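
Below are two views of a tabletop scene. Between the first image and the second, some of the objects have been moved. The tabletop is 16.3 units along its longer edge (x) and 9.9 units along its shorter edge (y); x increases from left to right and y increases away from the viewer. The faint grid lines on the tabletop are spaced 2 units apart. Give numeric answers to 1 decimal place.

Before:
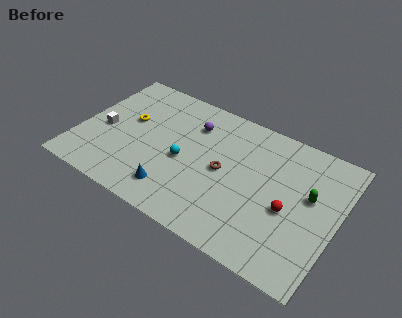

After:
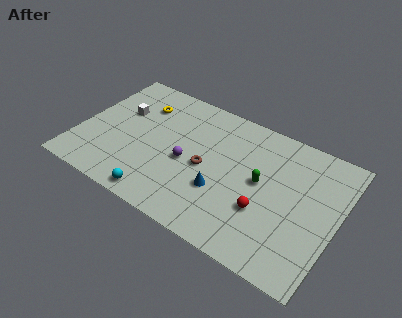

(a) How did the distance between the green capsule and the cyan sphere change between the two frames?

-0.7

Before: roughly 7.9 units apart; after: 7.2. That's 0.7 units closer together.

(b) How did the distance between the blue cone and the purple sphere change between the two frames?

-2.9

Before: roughly 5.5 units apart; after: 2.6. That's 2.9 units closer together.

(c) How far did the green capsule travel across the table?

3.0

From (14.5, 5.8) to (11.5, 5.3), the green capsule covered √(3.0² + 0.5²) ≈ 3.0 units.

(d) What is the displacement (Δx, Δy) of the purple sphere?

(0.1, -3.0)

The purple sphere was at about (6.8, 7.4) and moved to about (6.9, 4.4).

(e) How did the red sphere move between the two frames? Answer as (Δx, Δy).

(-1.4, -0.8)

The red sphere started near (13.4, 4.2) and ended near (12.0, 3.4).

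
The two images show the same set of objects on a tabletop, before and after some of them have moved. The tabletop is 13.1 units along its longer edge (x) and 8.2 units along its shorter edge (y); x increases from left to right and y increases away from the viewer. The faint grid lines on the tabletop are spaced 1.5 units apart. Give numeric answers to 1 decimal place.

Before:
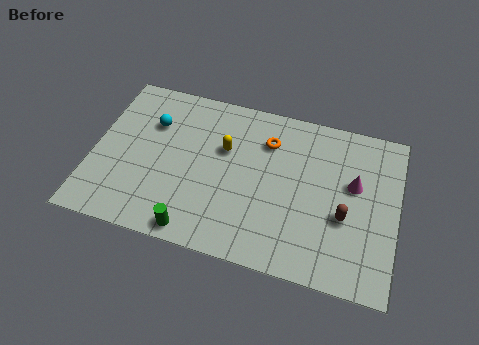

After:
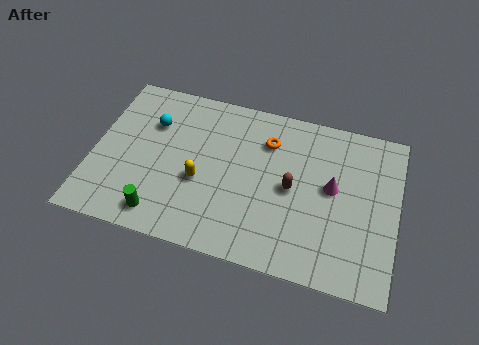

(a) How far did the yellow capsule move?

2.1

The yellow capsule was near (5.6, 5.2) before and (4.7, 3.3) after, so it travelled √(0.9² + 1.9²) ≈ 2.1 units.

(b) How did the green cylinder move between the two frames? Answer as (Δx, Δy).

(-1.5, 0.4)

The green cylinder started near (4.7, 0.8) and ended near (3.2, 1.2).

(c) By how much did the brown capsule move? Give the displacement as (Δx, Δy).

(-2.3, 0.8)

From the two frames, the brown capsule sits at roughly (10.9, 3.2) before and (8.6, 4.0) after.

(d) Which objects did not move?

the orange torus and the cyan sphere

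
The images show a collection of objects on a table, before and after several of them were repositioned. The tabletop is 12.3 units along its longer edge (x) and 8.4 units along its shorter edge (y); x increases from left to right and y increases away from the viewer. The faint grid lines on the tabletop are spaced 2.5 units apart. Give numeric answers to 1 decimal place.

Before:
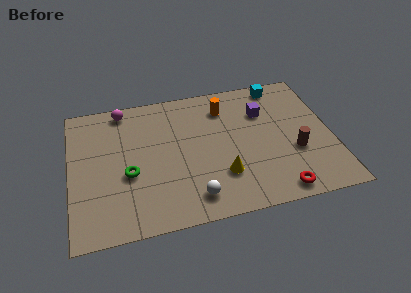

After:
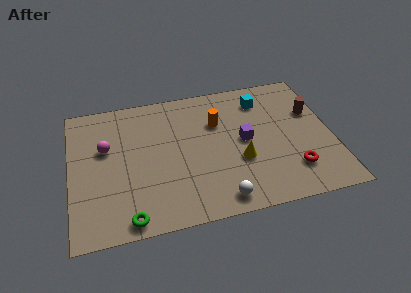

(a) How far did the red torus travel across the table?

1.4

The red torus moved from about (9.5, 0.9) to (10.3, 2.0), a distance of √(0.8² + 1.1²) ≈ 1.4.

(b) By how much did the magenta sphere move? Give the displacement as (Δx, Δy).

(-0.9, -2.3)

The magenta sphere started near (2.6, 7.5) and ended near (1.7, 5.2).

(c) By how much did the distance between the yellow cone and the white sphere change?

+0.7

They were about 1.7 units apart before and 2.4 after — 0.7 units further apart.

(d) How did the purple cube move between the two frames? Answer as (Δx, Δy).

(-1.0, -1.6)

The purple cube started near (9.2, 5.9) and ended near (8.2, 4.3).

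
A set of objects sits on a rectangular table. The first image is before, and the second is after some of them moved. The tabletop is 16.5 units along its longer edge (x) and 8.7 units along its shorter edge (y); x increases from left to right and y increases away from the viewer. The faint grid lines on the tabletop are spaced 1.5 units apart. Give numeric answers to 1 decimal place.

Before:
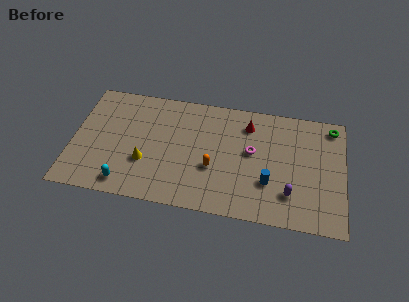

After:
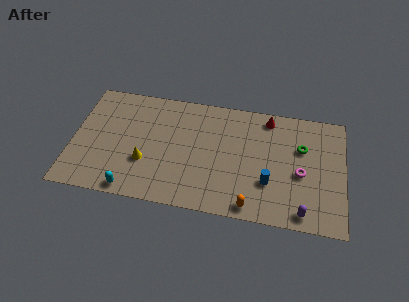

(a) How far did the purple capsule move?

1.4

The purple capsule moved from about (13.3, 2.2) to (14.1, 1.0), a distance of √(0.8² + 1.2²) ≈ 1.4.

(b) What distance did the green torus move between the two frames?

2.6

The green torus moved from about (15.7, 7.6) to (13.9, 5.7), a distance of √(1.8² + 1.9²) ≈ 2.6.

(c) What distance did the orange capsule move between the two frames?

3.4

The orange capsule was near (8.6, 3.3) before and (11.0, 0.9) after, so it travelled √(2.4² + 2.4²) ≈ 3.4 units.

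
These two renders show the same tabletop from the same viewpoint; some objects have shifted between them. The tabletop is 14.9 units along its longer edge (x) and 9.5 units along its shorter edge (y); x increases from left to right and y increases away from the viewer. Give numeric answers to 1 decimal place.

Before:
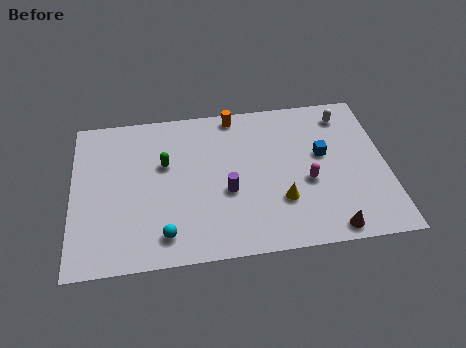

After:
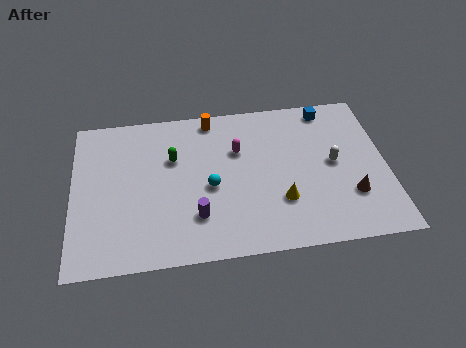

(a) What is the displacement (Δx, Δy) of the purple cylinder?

(-1.5, -1.3)

The purple cylinder started near (7.3, 3.8) and ended near (5.8, 2.5).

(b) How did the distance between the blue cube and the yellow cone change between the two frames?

+2.7

Before: roughly 3.3 units apart; after: 6.0. That's 2.7 units further apart.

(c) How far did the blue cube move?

2.9

The blue cube moved from about (11.9, 5.5) to (12.3, 8.4), a distance of √(0.4² + 2.9²) ≈ 2.9.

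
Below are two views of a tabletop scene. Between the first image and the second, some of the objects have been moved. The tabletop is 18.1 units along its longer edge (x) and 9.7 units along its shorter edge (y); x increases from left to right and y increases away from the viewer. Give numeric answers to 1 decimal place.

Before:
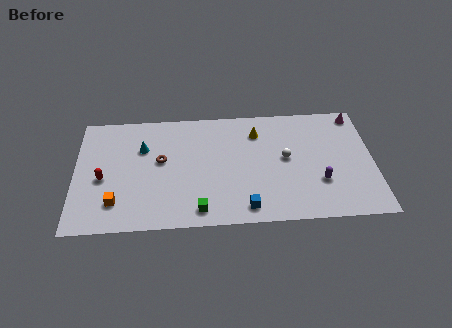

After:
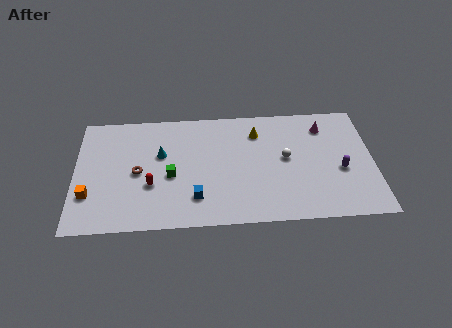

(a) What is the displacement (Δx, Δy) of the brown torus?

(-1.4, -0.9)

The brown torus started near (5.2, 5.5) and ended near (3.8, 4.6).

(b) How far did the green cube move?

3.4

From (7.5, 1.3) to (5.8, 4.2), the green cube covered √(1.7² + 2.9²) ≈ 3.4 units.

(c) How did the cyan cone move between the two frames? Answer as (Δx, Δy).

(1.1, -0.6)

From the two frames, the cyan cone sits at roughly (4.1, 6.6) before and (5.2, 6.0) after.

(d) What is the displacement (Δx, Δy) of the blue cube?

(-3.0, 1.0)

The blue cube was at about (10.3, 1.3) and moved to about (7.3, 2.3).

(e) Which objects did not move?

the yellow cone and the white sphere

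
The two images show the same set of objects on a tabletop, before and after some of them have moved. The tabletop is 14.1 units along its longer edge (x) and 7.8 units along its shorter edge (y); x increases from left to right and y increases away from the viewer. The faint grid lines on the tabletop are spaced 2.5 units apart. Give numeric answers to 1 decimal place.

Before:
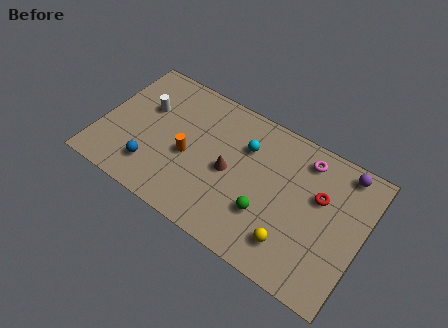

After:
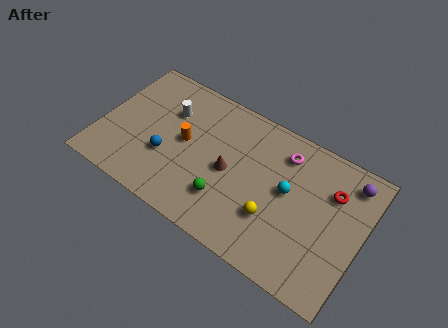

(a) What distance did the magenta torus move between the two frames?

1.1

The magenta torus moved from about (10.7, 6.5) to (9.6, 6.2), a distance of √(1.1² + 0.3²) ≈ 1.1.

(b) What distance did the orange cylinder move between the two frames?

0.8

From (4.8, 3.4) to (4.5, 4.1), the orange cylinder covered √(0.3² + 0.7²) ≈ 0.8 units.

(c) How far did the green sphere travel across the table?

2.1

From (9.2, 2.5) to (7.1, 2.1), the green sphere covered √(2.1² + 0.4²) ≈ 2.1 units.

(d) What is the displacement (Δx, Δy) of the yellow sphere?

(-1.1, 0.8)

The yellow sphere started near (10.7, 1.7) and ended near (9.6, 2.5).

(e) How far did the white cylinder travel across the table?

1.3

From (2.2, 5.0) to (3.4, 5.4), the white cylinder covered √(1.2² + 0.4²) ≈ 1.3 units.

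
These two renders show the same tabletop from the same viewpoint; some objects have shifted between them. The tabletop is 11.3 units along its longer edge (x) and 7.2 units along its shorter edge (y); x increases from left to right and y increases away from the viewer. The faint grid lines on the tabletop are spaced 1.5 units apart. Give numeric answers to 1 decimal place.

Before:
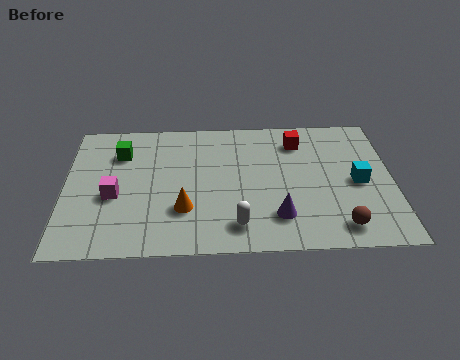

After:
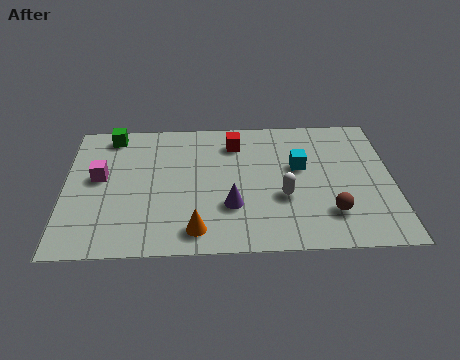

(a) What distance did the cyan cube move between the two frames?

2.2

From (10.1, 3.4) to (8.1, 4.3), the cyan cube covered √(2.0² + 0.9²) ≈ 2.2 units.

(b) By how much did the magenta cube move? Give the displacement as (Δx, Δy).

(-0.5, 1.0)

The magenta cube started near (1.7, 3.0) and ended near (1.2, 4.0).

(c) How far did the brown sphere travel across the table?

0.8

From (9.4, 1.1) to (9.1, 1.8), the brown sphere covered √(0.3² + 0.7²) ≈ 0.8 units.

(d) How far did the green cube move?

1.0

The green cube moved from about (1.9, 5.3) to (1.6, 6.3), a distance of √(0.3² + 1.0²) ≈ 1.0.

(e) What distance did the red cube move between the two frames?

2.2

The red cube moved from about (8.1, 5.7) to (5.9, 5.7), a distance of √(2.2² + 0.0²) ≈ 2.2.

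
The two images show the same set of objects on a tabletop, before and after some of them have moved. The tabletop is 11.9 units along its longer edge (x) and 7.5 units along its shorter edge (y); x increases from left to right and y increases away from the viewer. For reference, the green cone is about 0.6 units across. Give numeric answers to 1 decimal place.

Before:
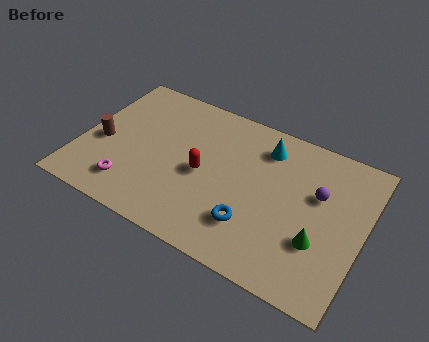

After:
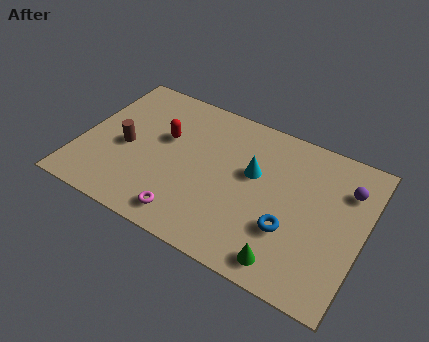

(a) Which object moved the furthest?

the magenta torus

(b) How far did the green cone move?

1.9

The green cone moved from about (10.2, 2.5) to (9.1, 1.0), a distance of √(1.1² + 1.5²) ≈ 1.9.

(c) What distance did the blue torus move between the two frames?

1.6

From (7.5, 2.0) to (9.0, 2.5), the blue torus covered √(1.5² + 0.5²) ≈ 1.6 units.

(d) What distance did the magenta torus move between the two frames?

2.5

The magenta torus was near (2.4, 1.5) before and (4.9, 1.1) after, so it travelled √(2.5² + 0.4²) ≈ 2.5 units.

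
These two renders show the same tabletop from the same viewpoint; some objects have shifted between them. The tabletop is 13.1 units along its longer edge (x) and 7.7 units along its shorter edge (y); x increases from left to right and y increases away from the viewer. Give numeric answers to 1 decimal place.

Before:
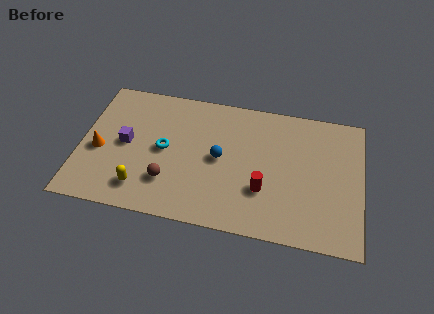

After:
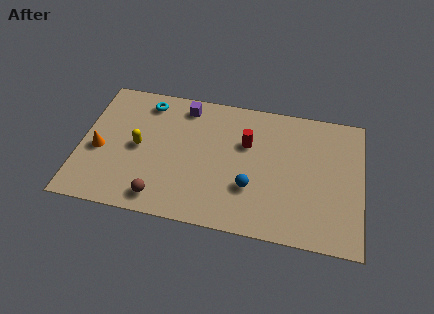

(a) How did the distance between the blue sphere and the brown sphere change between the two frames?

+1.4

The distance was about 2.9 in the first image and 4.3 in the second, so they moved 1.4 units further apart.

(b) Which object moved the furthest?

the purple cube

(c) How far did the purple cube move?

3.7

The purple cube moved from about (2.1, 3.9) to (4.7, 6.6), a distance of √(2.6² + 2.7²) ≈ 3.7.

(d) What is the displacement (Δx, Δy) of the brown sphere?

(-0.3, -1.0)

From the two frames, the brown sphere sits at roughly (4.2, 2.1) before and (3.9, 1.1) after.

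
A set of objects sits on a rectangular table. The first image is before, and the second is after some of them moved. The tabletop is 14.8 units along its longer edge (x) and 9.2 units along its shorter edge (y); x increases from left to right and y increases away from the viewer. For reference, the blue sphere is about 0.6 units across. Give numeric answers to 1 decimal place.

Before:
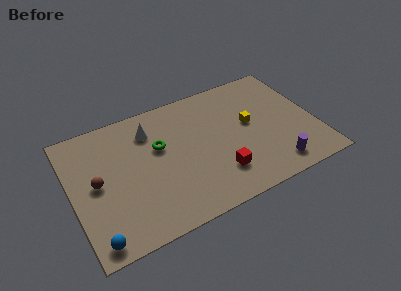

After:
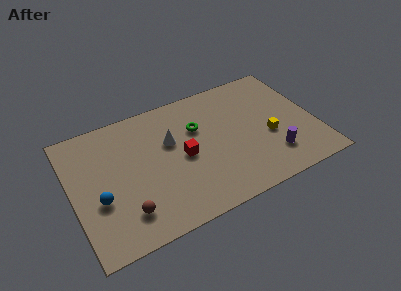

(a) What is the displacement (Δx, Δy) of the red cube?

(-1.9, 2.1)

The red cube started near (8.6, 2.3) and ended near (6.7, 4.4).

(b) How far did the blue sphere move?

2.5

From (1.0, 1.0) to (1.5, 3.5), the blue sphere covered √(0.5² + 2.5²) ≈ 2.5 units.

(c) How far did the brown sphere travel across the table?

3.0

The brown sphere moved from about (1.5, 4.7) to (2.9, 2.0), a distance of √(1.4² + 2.7²) ≈ 3.0.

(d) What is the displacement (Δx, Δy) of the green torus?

(2.4, 0.4)

The green torus was at about (5.4, 5.7) and moved to about (7.8, 6.1).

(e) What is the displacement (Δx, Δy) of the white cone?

(1.1, -1.3)

The white cone was at about (5.0, 7.1) and moved to about (6.1, 5.8).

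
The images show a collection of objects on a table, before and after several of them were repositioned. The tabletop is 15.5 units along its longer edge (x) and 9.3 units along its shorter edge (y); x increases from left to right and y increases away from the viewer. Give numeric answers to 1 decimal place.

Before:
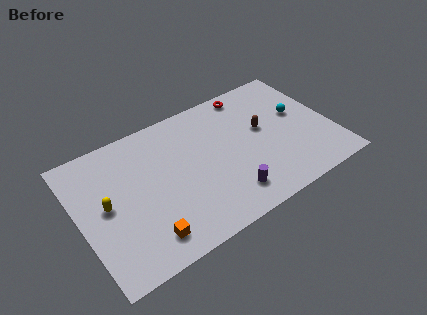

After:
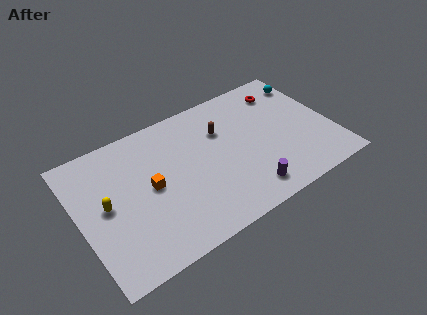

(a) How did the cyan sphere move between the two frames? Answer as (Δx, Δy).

(1.0, 2.1)

The cyan sphere started near (13.7, 5.4) and ended near (14.7, 7.5).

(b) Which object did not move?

the yellow capsule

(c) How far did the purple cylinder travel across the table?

1.1

The purple cylinder moved from about (8.6, 1.8) to (9.7, 1.5), a distance of √(1.1² + 0.3²) ≈ 1.1.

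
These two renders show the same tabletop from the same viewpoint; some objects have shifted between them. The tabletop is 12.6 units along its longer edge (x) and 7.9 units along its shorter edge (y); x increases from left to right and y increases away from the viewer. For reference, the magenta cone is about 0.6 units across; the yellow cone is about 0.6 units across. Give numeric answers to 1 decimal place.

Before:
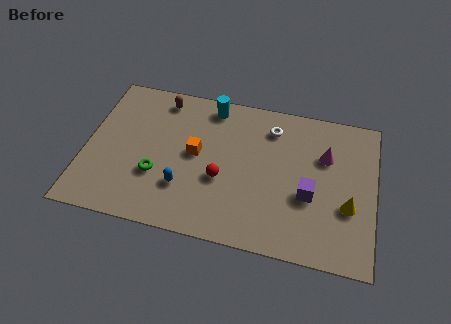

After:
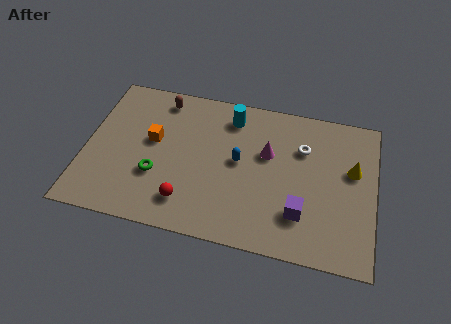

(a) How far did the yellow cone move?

1.9

The yellow cone was near (11.5, 2.9) before and (11.6, 4.8) after, so it travelled √(0.1² + 1.9²) ≈ 1.9 units.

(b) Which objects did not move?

the green torus and the brown capsule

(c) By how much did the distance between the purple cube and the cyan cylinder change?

-0.4

Before: roughly 5.9 units apart; after: 5.5. That's 0.4 units closer together.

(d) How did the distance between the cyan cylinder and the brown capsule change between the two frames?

+0.9

Before: roughly 2.2 units apart; after: 3.1. That's 0.9 units further apart.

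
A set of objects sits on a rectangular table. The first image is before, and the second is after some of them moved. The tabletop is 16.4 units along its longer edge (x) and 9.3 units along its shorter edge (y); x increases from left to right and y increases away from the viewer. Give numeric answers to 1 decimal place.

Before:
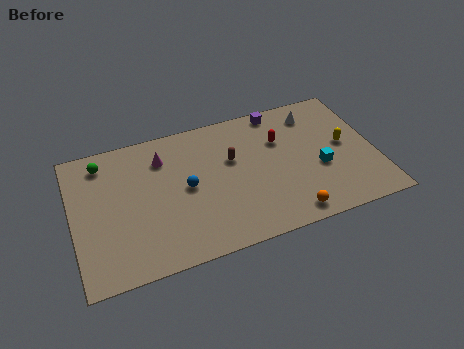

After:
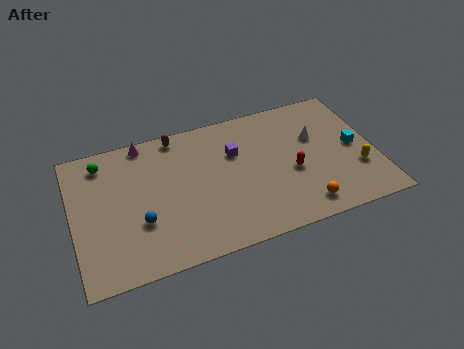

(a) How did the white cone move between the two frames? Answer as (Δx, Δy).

(-0.1, -1.7)

From the two frames, the white cone sits at roughly (13.4, 7.6) before and (13.3, 5.9) after.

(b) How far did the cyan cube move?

2.2

The cyan cube was near (13.3, 3.7) before and (15.3, 4.6) after, so it travelled √(2.0² + 0.9²) ≈ 2.2 units.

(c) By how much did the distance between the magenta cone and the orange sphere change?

+2.0

Before: roughly 8.7 units apart; after: 10.7. That's 2.0 units further apart.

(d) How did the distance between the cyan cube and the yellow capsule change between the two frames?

-0.3

Before: roughly 1.9 units apart; after: 1.6. That's 0.3 units closer together.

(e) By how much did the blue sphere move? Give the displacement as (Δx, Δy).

(-2.6, -1.5)

The blue sphere was at about (6.1, 4.7) and moved to about (3.5, 3.2).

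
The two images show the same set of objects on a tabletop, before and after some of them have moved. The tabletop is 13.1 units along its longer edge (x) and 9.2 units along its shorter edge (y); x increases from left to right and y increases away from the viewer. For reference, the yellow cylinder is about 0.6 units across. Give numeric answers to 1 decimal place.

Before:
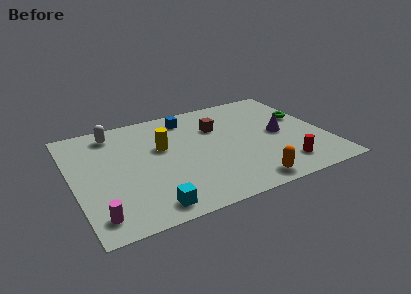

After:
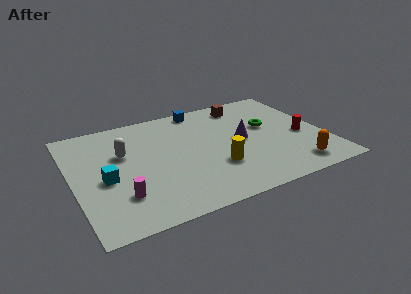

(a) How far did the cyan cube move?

3.5

The cyan cube moved from about (3.5, 1.1) to (1.6, 4.0), a distance of √(1.9² + 2.9²) ≈ 3.5.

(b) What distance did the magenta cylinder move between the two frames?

1.6

The magenta cylinder moved from about (0.9, 1.4) to (2.2, 2.4), a distance of √(1.3² + 1.0²) ≈ 1.6.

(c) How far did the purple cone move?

2.0

The purple cone moved from about (10.8, 4.5) to (8.8, 4.7), a distance of √(2.0² + 0.2²) ≈ 2.0.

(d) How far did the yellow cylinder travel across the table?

3.7

The yellow cylinder moved from about (4.7, 5.6) to (7.2, 2.9), a distance of √(2.5² + 2.7²) ≈ 3.7.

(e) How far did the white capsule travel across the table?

2.0

The white capsule was near (2.4, 7.8) before and (2.7, 5.8) after, so it travelled √(0.3² + 2.0²) ≈ 2.0 units.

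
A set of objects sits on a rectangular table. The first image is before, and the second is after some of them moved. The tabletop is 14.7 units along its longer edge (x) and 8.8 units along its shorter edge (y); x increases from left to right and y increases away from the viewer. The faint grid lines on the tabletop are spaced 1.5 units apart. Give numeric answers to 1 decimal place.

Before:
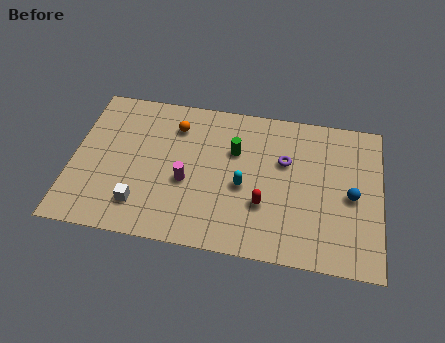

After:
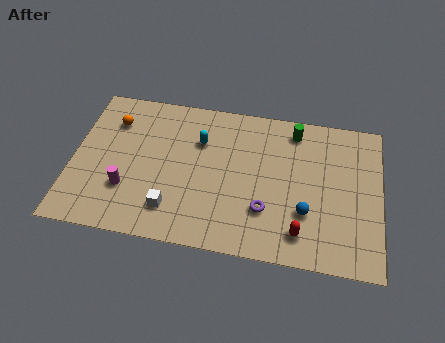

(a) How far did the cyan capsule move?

3.2

From (8.2, 3.8) to (6.0, 6.1), the cyan capsule covered √(2.2² + 2.3²) ≈ 3.2 units.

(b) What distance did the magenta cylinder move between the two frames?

2.9

The magenta cylinder was near (5.5, 3.6) before and (2.7, 2.7) after, so it travelled √(2.8² + 0.9²) ≈ 2.9 units.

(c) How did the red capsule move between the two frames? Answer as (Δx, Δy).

(1.8, -1.3)

The red capsule was at about (9.2, 2.9) and moved to about (11.0, 1.6).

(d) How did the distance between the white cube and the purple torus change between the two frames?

-3.2

Before: roughly 7.7 units apart; after: 4.5. That's 3.2 units closer together.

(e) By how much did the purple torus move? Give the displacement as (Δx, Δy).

(-0.8, -3.0)

From the two frames, the purple torus sits at roughly (10.1, 5.6) before and (9.3, 2.6) after.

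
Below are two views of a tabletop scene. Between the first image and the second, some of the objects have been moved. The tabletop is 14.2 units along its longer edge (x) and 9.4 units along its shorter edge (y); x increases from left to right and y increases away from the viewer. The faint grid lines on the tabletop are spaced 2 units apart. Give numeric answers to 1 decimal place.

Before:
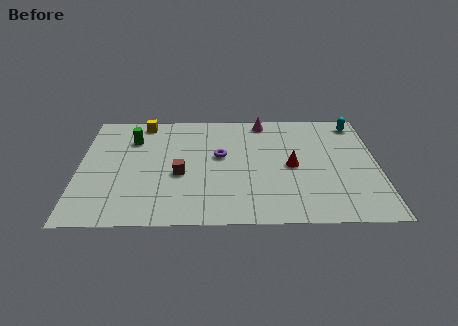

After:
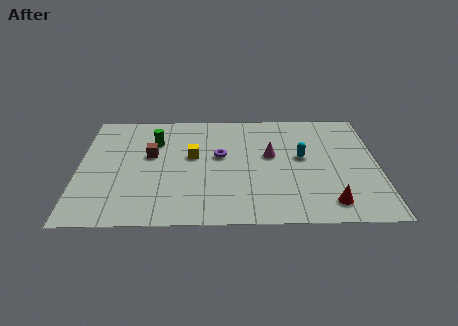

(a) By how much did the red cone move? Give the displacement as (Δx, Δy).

(1.7, -3.0)

The red cone was at about (10.1, 4.5) and moved to about (11.8, 1.5).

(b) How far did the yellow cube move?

3.8

The yellow cube was near (3.0, 8.4) before and (5.4, 5.4) after, so it travelled √(2.4² + 3.0²) ≈ 3.8 units.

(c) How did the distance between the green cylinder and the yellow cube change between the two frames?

+0.6

They were about 1.6 units apart before and 2.2 after — 0.6 units further apart.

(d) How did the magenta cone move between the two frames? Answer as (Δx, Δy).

(0.3, -3.0)

From the two frames, the magenta cone sits at roughly (8.8, 8.4) before and (9.1, 5.4) after.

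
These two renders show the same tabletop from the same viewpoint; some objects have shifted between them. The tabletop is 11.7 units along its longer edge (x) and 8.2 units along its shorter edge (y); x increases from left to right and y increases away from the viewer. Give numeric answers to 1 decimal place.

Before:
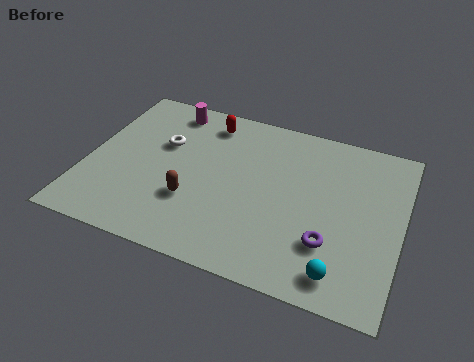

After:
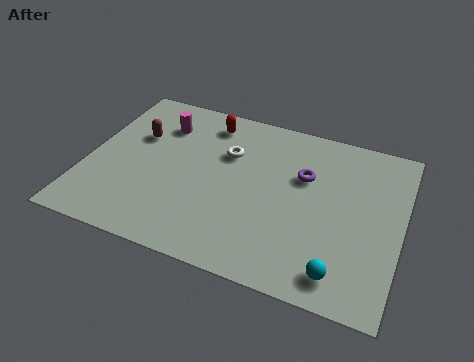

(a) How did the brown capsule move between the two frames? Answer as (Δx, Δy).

(-2.4, 2.6)

The brown capsule started near (4.1, 2.7) and ended near (1.7, 5.3).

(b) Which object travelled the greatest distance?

the brown capsule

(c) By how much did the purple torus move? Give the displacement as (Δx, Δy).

(-1.2, 2.9)

The purple torus was at about (9.2, 2.4) and moved to about (8.0, 5.3).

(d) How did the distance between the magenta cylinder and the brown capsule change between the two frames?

-3.4

They were about 4.6 units apart before and 1.2 after — 3.4 units closer together.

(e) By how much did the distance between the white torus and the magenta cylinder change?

+0.8

They were about 1.9 units apart before and 2.7 after — 0.8 units further apart.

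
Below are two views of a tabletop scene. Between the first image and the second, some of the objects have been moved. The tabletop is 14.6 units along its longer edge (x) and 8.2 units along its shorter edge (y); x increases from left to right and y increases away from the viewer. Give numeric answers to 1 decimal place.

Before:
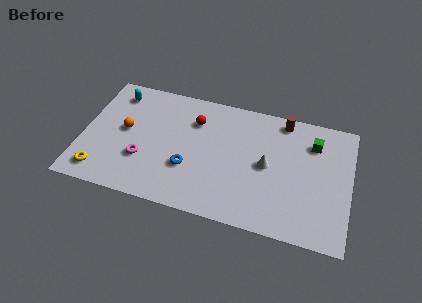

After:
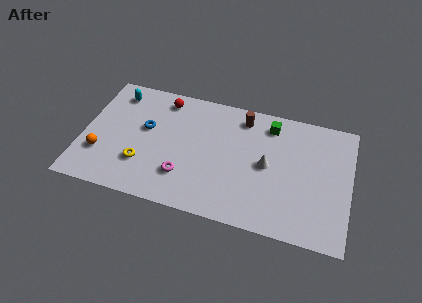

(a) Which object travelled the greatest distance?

the blue torus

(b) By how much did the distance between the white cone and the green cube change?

-0.5

They were about 3.2 units apart before and 2.7 after — 0.5 units closer together.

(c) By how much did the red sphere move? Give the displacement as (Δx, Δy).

(-1.8, 1.0)

The red sphere was at about (6.0, 6.0) and moved to about (4.2, 7.0).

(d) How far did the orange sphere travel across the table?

2.2

From (2.3, 4.4) to (1.1, 2.5), the orange sphere covered √(1.2² + 1.9²) ≈ 2.2 units.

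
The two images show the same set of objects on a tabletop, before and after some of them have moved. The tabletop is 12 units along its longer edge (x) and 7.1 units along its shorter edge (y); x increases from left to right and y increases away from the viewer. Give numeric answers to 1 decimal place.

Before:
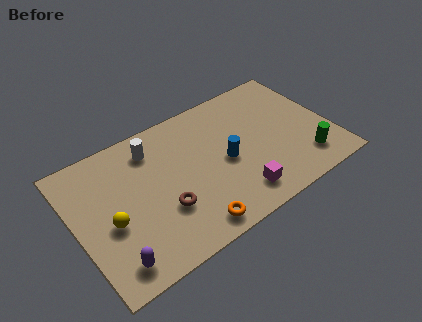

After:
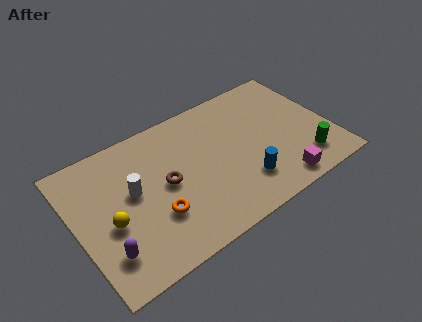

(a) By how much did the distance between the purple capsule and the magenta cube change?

+2.1

The distance was about 5.9 in the first image and 8.0 in the second, so they moved 2.1 units further apart.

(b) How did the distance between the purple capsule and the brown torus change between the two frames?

+0.7

They were about 2.9 units apart before and 3.6 after — 0.7 units further apart.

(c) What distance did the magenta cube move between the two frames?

1.9

The magenta cube moved from about (7.2, 1.3) to (9.1, 0.9), a distance of √(1.9² + 0.4²) ≈ 1.9.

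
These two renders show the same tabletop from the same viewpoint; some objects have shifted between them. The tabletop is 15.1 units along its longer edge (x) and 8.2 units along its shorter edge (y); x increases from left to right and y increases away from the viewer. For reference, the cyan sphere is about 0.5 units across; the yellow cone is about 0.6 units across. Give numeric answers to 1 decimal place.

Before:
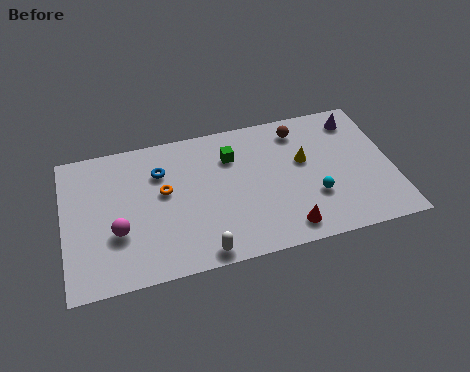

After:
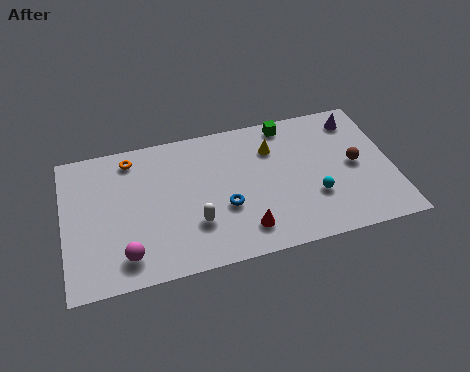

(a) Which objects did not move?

the cyan sphere and the purple cone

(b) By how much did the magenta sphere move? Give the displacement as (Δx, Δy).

(0.3, -1.4)

From the two frames, the magenta sphere sits at roughly (2.4, 2.9) before and (2.7, 1.5) after.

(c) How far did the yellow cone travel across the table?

1.8

From (11.1, 4.9) to (9.7, 6.0), the yellow cone covered √(1.4² + 1.1²) ≈ 1.8 units.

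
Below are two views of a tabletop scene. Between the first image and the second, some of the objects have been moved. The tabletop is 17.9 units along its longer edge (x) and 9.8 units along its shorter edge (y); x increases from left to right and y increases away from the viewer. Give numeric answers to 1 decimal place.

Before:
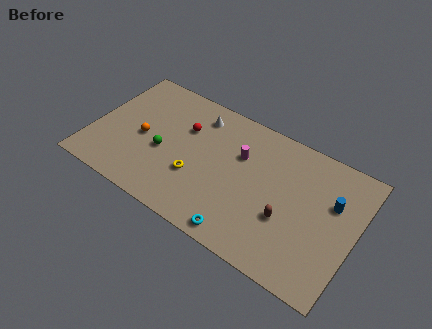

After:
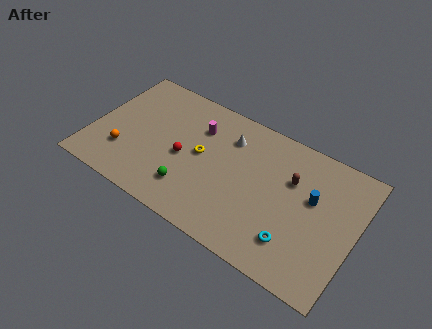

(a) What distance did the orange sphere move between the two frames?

2.0

The orange sphere was near (3.4, 4.5) before and (2.4, 2.8) after, so it travelled √(1.0² + 1.7²) ≈ 2.0 units.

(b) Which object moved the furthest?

the cyan torus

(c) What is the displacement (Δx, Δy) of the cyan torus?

(3.3, 1.3)

The cyan torus was at about (10.9, 1.0) and moved to about (14.2, 2.3).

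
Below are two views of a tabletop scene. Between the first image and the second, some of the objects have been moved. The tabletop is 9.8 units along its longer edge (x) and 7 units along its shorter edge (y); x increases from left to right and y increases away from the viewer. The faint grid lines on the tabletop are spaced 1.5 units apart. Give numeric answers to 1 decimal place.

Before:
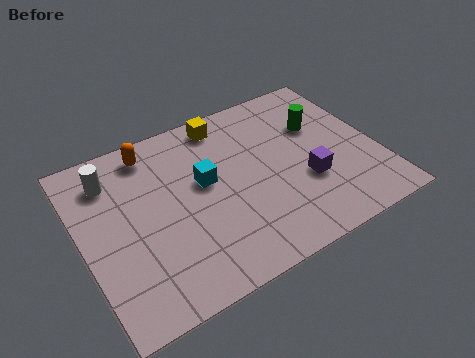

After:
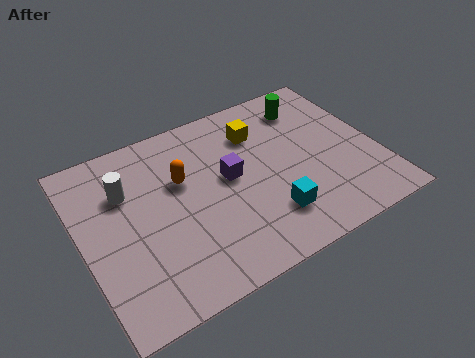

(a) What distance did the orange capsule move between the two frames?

1.8

The orange capsule was near (2.6, 6.0) before and (3.4, 4.4) after, so it travelled √(0.8² + 1.6²) ≈ 1.8 units.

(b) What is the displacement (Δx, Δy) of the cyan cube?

(1.8, -2.3)

The cyan cube started near (4.1, 4.0) and ended near (5.9, 1.7).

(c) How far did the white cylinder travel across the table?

0.8

The white cylinder moved from about (1.2, 5.5) to (1.6, 4.8), a distance of √(0.4² + 0.7²) ≈ 0.8.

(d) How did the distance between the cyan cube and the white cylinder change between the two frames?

+2.0

Before: roughly 3.3 units apart; after: 5.3. That's 2.0 units further apart.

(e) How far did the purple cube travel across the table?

2.7

The purple cube moved from about (7.3, 2.5) to (4.9, 3.8), a distance of √(2.4² + 1.3²) ≈ 2.7.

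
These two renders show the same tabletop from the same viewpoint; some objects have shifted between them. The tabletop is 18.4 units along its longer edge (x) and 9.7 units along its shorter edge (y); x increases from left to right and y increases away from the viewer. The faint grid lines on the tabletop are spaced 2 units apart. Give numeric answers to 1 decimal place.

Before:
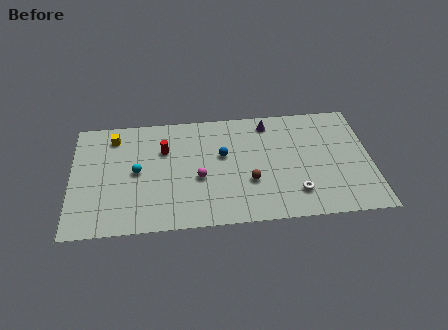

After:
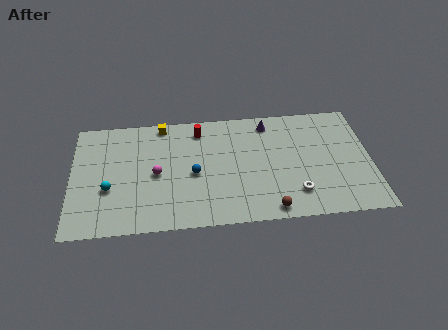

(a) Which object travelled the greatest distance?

the yellow cube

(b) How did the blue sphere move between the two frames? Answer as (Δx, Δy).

(-1.8, -1.4)

The blue sphere started near (9.3, 5.8) and ended near (7.5, 4.4).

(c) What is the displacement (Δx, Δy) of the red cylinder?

(2.2, 1.5)

The red cylinder started near (5.7, 6.6) and ended near (7.9, 8.1).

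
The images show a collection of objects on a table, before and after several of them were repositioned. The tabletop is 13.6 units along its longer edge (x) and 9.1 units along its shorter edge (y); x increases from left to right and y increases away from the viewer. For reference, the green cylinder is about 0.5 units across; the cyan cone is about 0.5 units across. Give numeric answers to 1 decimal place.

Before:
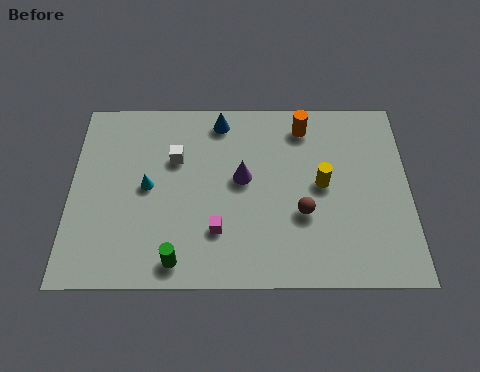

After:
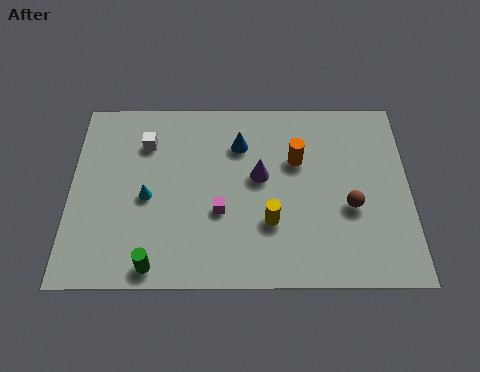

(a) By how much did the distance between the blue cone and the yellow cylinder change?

-1.2

Before: roughly 5.2 units apart; after: 4.0. That's 1.2 units closer together.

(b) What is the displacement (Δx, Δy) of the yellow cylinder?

(-2.1, -1.8)

From the two frames, the yellow cylinder sits at roughly (10.1, 4.7) before and (8.0, 2.9) after.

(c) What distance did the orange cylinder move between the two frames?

1.7

From (9.4, 7.6) to (9.1, 5.9), the orange cylinder covered √(0.3² + 1.7²) ≈ 1.7 units.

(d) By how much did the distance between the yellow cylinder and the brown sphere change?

+1.7

Before: roughly 1.6 units apart; after: 3.3. That's 1.7 units further apart.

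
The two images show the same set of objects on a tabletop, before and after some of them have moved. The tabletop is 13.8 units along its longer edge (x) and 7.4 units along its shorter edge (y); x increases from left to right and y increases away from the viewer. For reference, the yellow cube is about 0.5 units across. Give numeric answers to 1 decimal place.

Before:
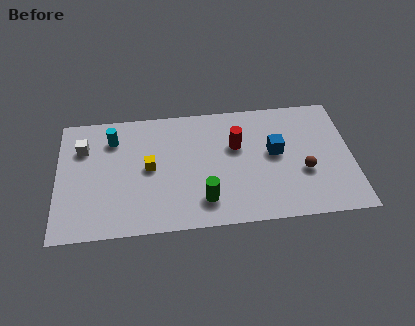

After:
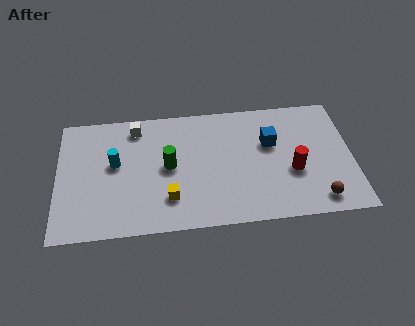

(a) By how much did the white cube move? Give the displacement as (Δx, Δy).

(2.5, 1.0)

From the two frames, the white cube sits at roughly (1.2, 5.3) before and (3.7, 6.3) after.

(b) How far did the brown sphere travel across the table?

1.8

The brown sphere was near (11.5, 2.8) before and (12.1, 1.1) after, so it travelled √(0.6² + 1.7²) ≈ 1.8 units.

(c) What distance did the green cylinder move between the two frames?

2.7

The green cylinder was near (6.8, 1.6) before and (5.2, 3.8) after, so it travelled √(1.6² + 2.2²) ≈ 2.7 units.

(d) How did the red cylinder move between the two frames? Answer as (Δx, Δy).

(2.6, -1.8)

The red cylinder started near (8.4, 4.7) and ended near (11.0, 2.9).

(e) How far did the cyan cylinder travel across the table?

1.5

The cyan cylinder moved from about (2.6, 5.7) to (2.7, 4.2), a distance of √(0.1² + 1.5²) ≈ 1.5.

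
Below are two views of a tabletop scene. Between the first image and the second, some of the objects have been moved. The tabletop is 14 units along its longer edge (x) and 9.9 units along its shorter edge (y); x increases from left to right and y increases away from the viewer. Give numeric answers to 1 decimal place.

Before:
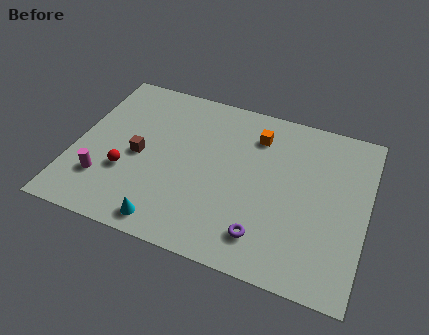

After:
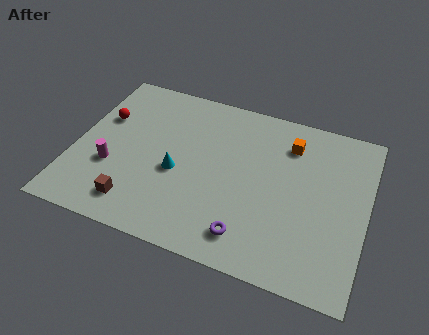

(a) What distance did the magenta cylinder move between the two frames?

0.9

The magenta cylinder moved from about (1.6, 2.6) to (1.9, 3.5), a distance of √(0.3² + 0.9²) ≈ 0.9.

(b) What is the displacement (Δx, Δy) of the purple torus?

(-0.7, -0.2)

From the two frames, the purple torus sits at roughly (9.4, 1.9) before and (8.7, 1.7) after.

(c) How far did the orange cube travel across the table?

1.6

The orange cube moved from about (8.5, 7.7) to (10.1, 7.7), a distance of √(1.6² + 0.0²) ≈ 1.6.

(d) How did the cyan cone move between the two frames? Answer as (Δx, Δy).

(0.1, 3.1)

The cyan cone started near (4.9, 1.1) and ended near (5.0, 4.2).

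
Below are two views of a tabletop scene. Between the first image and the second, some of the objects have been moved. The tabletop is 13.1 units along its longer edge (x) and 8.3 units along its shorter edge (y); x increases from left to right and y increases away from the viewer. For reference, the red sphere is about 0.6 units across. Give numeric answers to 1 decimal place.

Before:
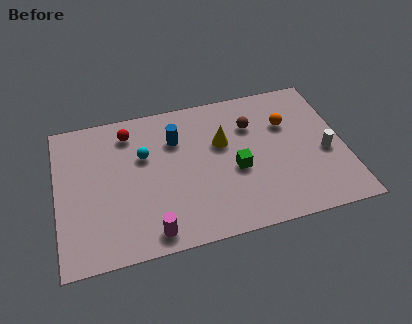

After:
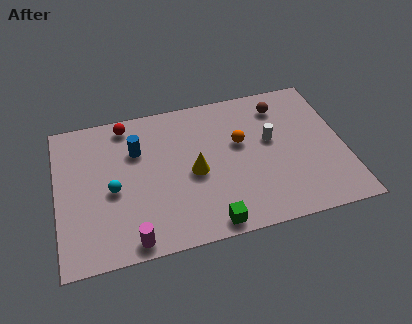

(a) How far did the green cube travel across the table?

3.0

The green cube moved from about (8.1, 3.5) to (6.7, 0.8), a distance of √(1.4² + 2.7²) ≈ 3.0.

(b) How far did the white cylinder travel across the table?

2.7

The white cylinder was near (12.2, 3.5) before and (9.8, 4.8) after, so it travelled √(2.4² + 1.3²) ≈ 2.7 units.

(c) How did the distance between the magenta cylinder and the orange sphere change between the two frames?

-1.3

The distance was about 8.0 in the first image and 6.7 in the second, so they moved 1.3 units closer together.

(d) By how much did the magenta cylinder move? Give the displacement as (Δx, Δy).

(-0.9, -0.2)

The magenta cylinder started near (4.1, 1.0) and ended near (3.2, 0.8).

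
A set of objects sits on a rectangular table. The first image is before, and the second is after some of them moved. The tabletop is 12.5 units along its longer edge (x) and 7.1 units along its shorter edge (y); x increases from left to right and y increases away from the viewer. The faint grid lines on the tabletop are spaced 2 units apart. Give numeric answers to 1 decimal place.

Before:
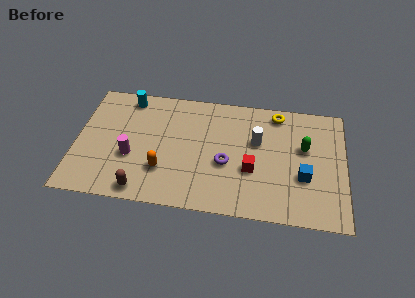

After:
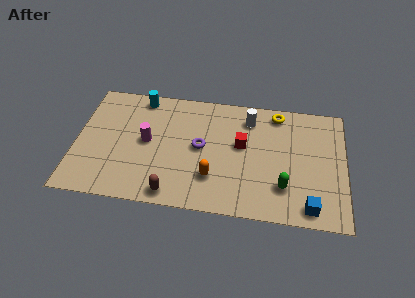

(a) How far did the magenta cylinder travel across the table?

1.2

The magenta cylinder moved from about (2.6, 2.7) to (3.3, 3.7), a distance of √(0.7² + 1.0²) ≈ 1.2.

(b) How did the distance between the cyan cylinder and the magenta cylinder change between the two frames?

-0.9

They were about 3.5 units apart before and 2.6 after — 0.9 units closer together.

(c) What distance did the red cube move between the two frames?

1.5

From (8.2, 2.7) to (7.7, 4.1), the red cube covered √(0.5² + 1.4²) ≈ 1.5 units.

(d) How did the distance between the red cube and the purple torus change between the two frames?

+0.7

Before: roughly 1.2 units apart; after: 1.9. That's 0.7 units further apart.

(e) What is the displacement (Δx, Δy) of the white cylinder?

(-0.4, 1.3)

The white cylinder started near (8.4, 4.4) and ended near (8.0, 5.7).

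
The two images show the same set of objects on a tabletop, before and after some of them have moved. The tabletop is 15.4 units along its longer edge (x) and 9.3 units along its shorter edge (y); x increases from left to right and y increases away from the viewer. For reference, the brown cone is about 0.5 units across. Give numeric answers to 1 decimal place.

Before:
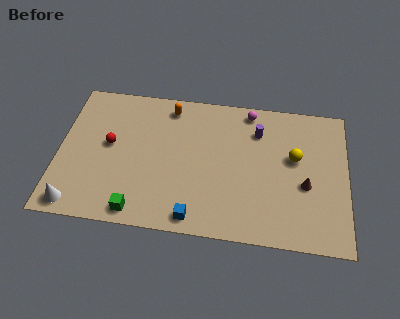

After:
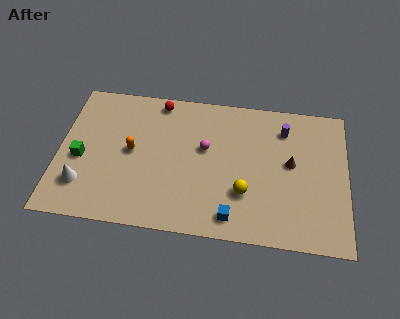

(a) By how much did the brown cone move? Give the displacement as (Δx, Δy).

(-0.8, 1.3)

From the two frames, the brown cone sits at roughly (13.2, 3.8) before and (12.4, 5.1) after.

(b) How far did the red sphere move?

4.1

The red sphere moved from about (2.7, 5.1) to (5.2, 8.3), a distance of √(2.5² + 3.2²) ≈ 4.1.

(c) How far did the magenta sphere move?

3.6

From (10.1, 8.3) to (7.8, 5.5), the magenta sphere covered √(2.3² + 2.8²) ≈ 3.6 units.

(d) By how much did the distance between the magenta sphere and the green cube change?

-2.5

They were about 9.3 units apart before and 6.8 after — 2.5 units closer together.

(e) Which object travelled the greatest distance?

the green cube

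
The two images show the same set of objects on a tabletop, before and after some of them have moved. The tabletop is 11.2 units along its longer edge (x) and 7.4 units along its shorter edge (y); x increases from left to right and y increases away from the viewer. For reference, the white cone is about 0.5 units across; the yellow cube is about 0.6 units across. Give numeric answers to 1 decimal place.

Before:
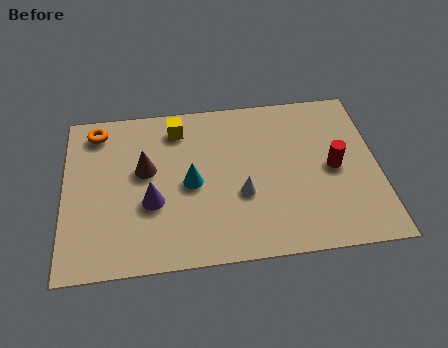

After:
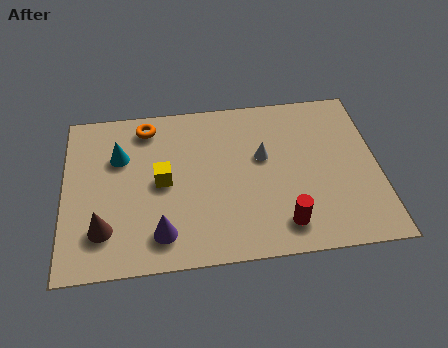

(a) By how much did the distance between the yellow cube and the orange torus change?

-0.3

The distance was about 2.9 in the first image and 2.6 in the second, so they moved 0.3 units closer together.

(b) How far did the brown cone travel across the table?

2.9

The brown cone moved from about (2.9, 4.3) to (1.4, 1.8), a distance of √(1.5² + 2.5²) ≈ 2.9.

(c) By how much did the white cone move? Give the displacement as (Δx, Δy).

(0.8, 1.6)

The white cone started near (6.3, 2.8) and ended near (7.1, 4.4).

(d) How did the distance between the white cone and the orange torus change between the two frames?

-1.7

They were about 6.2 units apart before and 4.5 after — 1.7 units closer together.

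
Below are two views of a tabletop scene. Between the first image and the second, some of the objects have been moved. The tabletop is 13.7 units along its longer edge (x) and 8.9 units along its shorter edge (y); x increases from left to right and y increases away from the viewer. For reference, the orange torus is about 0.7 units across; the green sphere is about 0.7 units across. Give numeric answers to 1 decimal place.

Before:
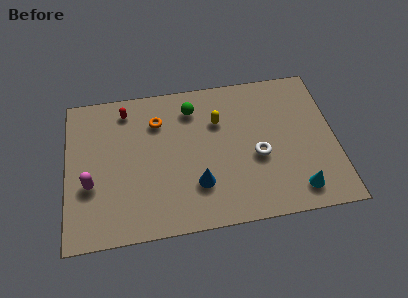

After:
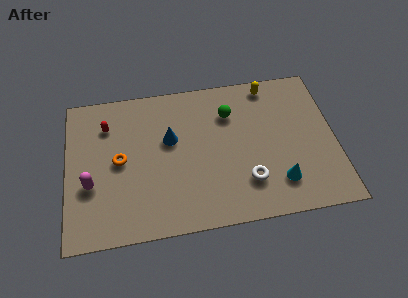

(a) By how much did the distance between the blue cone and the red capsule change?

-2.6

Before: roughly 6.1 units apart; after: 3.5. That's 2.6 units closer together.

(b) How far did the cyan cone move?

1.1

The cyan cone moved from about (11.6, 1.4) to (10.7, 2.0), a distance of √(0.9² + 0.6²) ≈ 1.1.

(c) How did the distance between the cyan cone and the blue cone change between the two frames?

+1.3

They were about 5.1 units apart before and 6.4 after — 1.3 units further apart.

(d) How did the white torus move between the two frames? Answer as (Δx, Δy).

(-0.6, -1.4)

From the two frames, the white torus sits at roughly (9.7, 3.7) before and (9.1, 2.3) after.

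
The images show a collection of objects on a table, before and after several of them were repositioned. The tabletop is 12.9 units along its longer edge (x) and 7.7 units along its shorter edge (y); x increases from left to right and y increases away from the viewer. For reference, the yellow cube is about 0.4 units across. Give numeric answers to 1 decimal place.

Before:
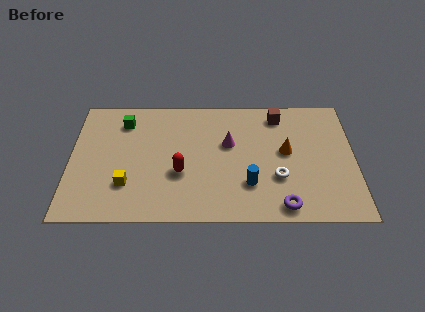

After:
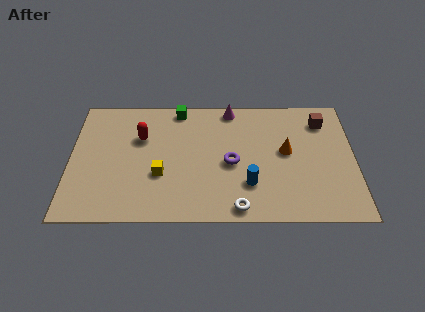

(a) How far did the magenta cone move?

2.2

The magenta cone was near (7.2, 4.7) before and (7.3, 6.9) after, so it travelled √(0.1² + 2.2²) ≈ 2.2 units.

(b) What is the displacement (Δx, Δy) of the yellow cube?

(1.5, 0.6)

From the two frames, the yellow cube sits at roughly (2.6, 2.2) before and (4.1, 2.8) after.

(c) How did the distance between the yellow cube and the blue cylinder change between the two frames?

-1.5

Before: roughly 5.5 units apart; after: 4.0. That's 1.5 units closer together.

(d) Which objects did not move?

the blue cylinder and the orange cone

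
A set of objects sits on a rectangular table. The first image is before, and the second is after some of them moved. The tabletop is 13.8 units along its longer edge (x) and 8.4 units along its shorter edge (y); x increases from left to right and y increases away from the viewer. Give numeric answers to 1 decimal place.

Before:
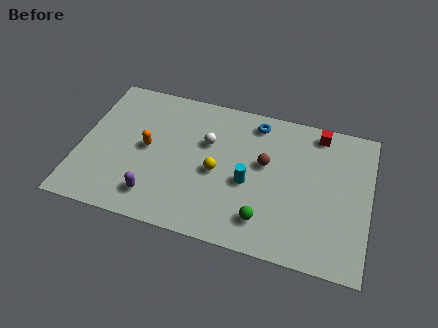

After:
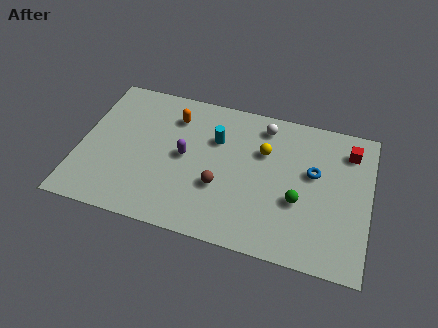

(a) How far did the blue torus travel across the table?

3.6

The blue torus was near (8.2, 7.2) before and (11.1, 5.0) after, so it travelled √(2.9² + 2.2²) ≈ 3.6 units.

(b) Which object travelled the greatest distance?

the blue torus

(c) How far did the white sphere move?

3.1

The white sphere moved from about (6.0, 5.4) to (8.6, 7.1), a distance of √(2.6² + 1.7²) ≈ 3.1.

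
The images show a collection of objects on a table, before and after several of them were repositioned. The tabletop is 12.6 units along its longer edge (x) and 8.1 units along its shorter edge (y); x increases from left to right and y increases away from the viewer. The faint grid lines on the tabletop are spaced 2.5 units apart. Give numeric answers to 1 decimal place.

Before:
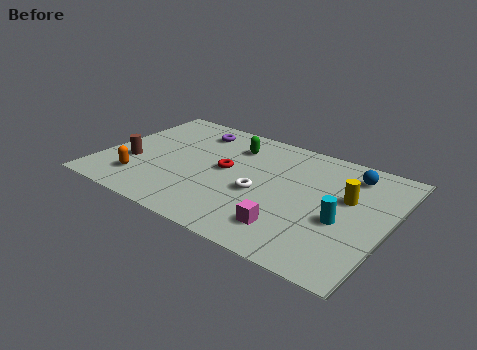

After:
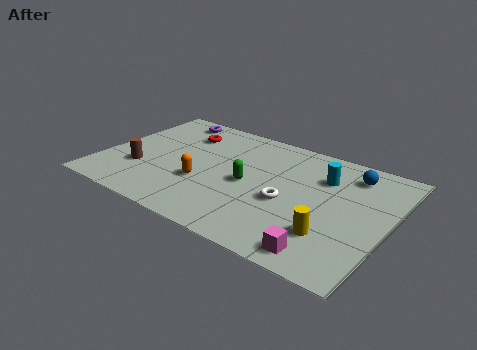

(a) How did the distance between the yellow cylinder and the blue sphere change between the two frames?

+2.7

Before: roughly 1.7 units apart; after: 4.4. That's 2.7 units further apart.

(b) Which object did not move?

the blue sphere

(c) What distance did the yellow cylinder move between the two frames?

2.7

The yellow cylinder moved from about (10.7, 4.9) to (10.4, 2.2), a distance of √(0.3² + 2.7²) ≈ 2.7.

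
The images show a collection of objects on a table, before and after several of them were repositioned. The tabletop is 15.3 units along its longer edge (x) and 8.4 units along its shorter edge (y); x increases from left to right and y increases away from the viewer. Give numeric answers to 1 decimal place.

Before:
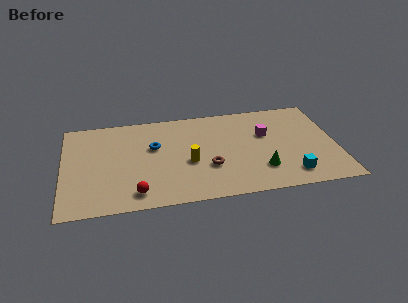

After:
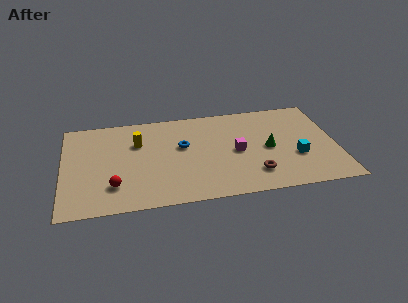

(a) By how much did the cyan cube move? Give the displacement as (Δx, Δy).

(0.4, 1.5)

From the two frames, the cyan cube sits at roughly (12.6, 1.5) before and (13.0, 3.0) after.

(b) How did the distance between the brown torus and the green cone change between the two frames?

-0.7

The distance was about 3.0 in the first image and 2.3 in the second, so they moved 0.7 units closer together.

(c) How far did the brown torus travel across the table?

2.7

From (8.1, 2.9) to (10.6, 1.9), the brown torus covered √(2.5² + 1.0²) ≈ 2.7 units.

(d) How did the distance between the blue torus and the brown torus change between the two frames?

+1.2

They were about 3.8 units apart before and 5.0 after — 1.2 units further apart.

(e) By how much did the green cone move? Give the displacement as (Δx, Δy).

(0.5, 1.8)

The green cone was at about (11.0, 2.2) and moved to about (11.5, 4.0).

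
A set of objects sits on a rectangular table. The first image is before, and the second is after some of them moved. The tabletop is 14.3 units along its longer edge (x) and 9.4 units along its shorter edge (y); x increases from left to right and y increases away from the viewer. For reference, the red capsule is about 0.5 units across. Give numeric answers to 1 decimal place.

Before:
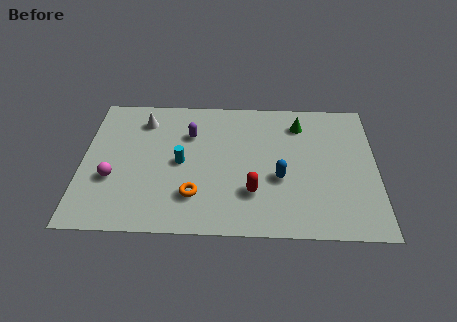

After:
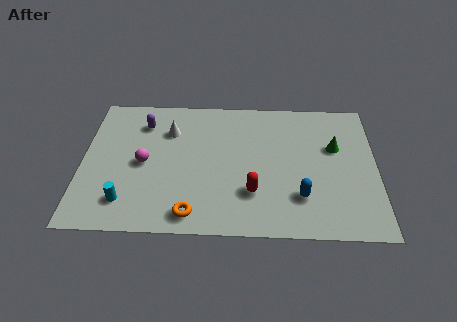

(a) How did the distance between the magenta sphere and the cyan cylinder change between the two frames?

-0.8

The distance was about 3.5 in the first image and 2.7 in the second, so they moved 0.8 units closer together.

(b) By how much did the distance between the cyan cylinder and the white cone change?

+1.8

They were about 3.5 units apart before and 5.3 after — 1.8 units further apart.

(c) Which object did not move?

the red capsule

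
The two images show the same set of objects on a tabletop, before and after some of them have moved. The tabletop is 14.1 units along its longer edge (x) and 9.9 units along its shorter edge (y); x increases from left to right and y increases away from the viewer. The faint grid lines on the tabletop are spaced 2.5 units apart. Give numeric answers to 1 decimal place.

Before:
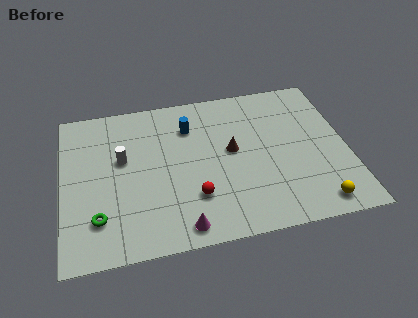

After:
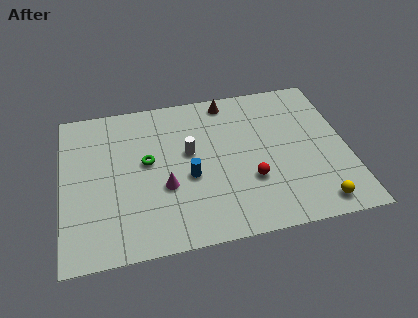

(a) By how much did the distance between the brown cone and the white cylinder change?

-1.7

The distance was about 5.4 in the first image and 3.7 in the second, so they moved 1.7 units closer together.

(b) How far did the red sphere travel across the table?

2.8

From (6.4, 2.8) to (9.2, 3.3), the red sphere covered √(2.8² + 0.5²) ≈ 2.8 units.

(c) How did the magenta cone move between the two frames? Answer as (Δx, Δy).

(-0.7, 2.6)

The magenta cone started near (5.7, 1.1) and ended near (5.0, 3.7).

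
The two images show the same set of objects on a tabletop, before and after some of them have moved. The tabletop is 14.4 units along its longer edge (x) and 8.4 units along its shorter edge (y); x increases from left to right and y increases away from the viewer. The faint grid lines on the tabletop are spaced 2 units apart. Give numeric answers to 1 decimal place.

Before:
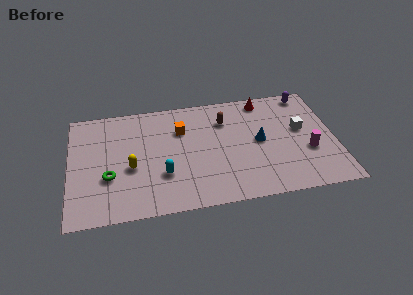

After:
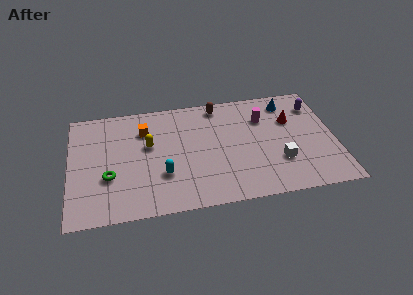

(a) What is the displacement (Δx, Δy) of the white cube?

(-1.3, -2.2)

From the two frames, the white cube sits at roughly (12.6, 4.8) before and (11.3, 2.6) after.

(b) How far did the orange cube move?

2.0

From (6.1, 5.9) to (4.1, 6.2), the orange cube covered √(2.0² + 0.3²) ≈ 2.0 units.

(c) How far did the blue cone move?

3.2

The blue cone was near (10.3, 4.3) before and (12.0, 7.0) after, so it travelled √(1.7² + 2.7²) ≈ 3.2 units.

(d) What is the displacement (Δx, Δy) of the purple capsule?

(0.4, -1.0)

From the two frames, the purple capsule sits at roughly (13.1, 7.5) before and (13.5, 6.5) after.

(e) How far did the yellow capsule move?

1.8

From (3.3, 3.5) to (4.3, 5.0), the yellow capsule covered √(1.0² + 1.5²) ≈ 1.8 units.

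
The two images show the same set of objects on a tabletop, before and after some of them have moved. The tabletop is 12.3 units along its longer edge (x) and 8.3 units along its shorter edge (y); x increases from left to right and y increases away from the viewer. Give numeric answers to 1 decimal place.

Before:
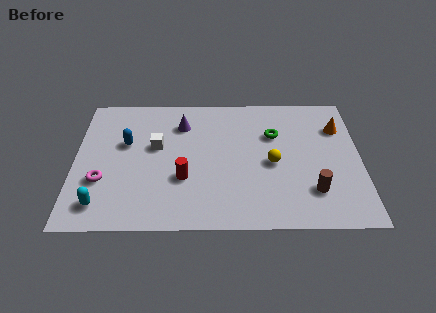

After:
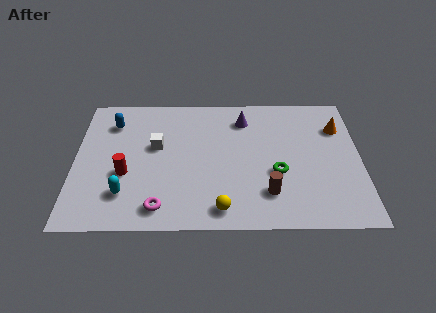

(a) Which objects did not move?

the orange cone and the white cube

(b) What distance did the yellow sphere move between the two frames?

3.5

From (8.5, 3.8) to (6.3, 1.1), the yellow sphere covered √(2.2² + 2.7²) ≈ 3.5 units.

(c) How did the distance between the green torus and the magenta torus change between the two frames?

-2.5

The distance was about 7.9 in the first image and 5.4 in the second, so they moved 2.5 units closer together.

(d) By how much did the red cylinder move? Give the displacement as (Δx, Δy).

(-2.5, 0.3)

The red cylinder started near (4.7, 2.9) and ended near (2.2, 3.2).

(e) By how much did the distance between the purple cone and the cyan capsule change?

+0.9

Before: roughly 6.0 units apart; after: 6.9. That's 0.9 units further apart.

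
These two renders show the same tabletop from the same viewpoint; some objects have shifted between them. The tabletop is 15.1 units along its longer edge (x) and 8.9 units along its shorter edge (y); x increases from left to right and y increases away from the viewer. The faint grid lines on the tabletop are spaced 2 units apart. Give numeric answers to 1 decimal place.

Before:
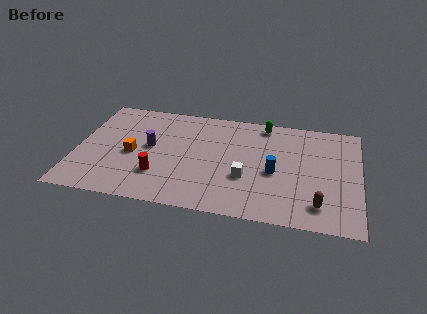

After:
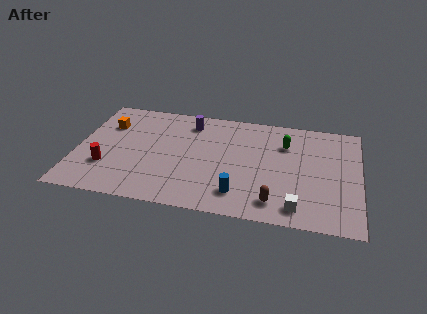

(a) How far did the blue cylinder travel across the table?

2.8

The blue cylinder moved from about (10.6, 3.9) to (8.8, 1.8), a distance of √(1.8² + 2.1²) ≈ 2.8.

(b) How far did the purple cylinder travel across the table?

3.2

The purple cylinder moved from about (3.9, 4.8) to (5.9, 7.3), a distance of √(2.0² + 2.5²) ≈ 3.2.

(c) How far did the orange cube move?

2.7

The orange cube was near (3.0, 4.0) before and (1.5, 6.3) after, so it travelled √(1.5² + 2.3²) ≈ 2.7 units.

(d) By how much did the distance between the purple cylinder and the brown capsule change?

-2.1

Before: roughly 9.6 units apart; after: 7.5. That's 2.1 units closer together.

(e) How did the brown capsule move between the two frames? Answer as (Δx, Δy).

(-2.3, -0.2)

The brown capsule was at about (13.0, 1.7) and moved to about (10.7, 1.5).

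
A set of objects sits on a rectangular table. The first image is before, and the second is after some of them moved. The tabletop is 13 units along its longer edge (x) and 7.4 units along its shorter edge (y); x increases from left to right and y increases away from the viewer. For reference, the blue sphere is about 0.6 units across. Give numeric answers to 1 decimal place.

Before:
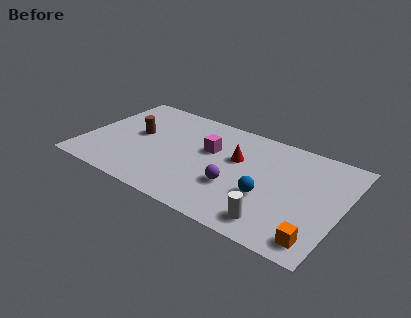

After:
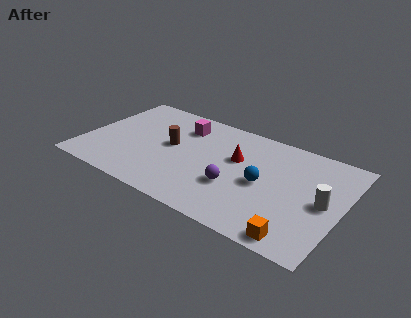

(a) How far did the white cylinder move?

3.2

The white cylinder moved from about (10.0, 1.2) to (12.1, 3.6), a distance of √(2.1² + 2.4²) ≈ 3.2.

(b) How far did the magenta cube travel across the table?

1.9

The magenta cube was near (6.2, 4.6) before and (4.6, 5.7) after, so it travelled √(1.6² + 1.1²) ≈ 1.9 units.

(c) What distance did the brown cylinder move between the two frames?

1.8

From (2.5, 4.1) to (4.3, 4.0), the brown cylinder covered √(1.8² + 0.1²) ≈ 1.8 units.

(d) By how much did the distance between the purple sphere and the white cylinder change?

+1.8

Before: roughly 2.6 units apart; after: 4.4. That's 1.8 units further apart.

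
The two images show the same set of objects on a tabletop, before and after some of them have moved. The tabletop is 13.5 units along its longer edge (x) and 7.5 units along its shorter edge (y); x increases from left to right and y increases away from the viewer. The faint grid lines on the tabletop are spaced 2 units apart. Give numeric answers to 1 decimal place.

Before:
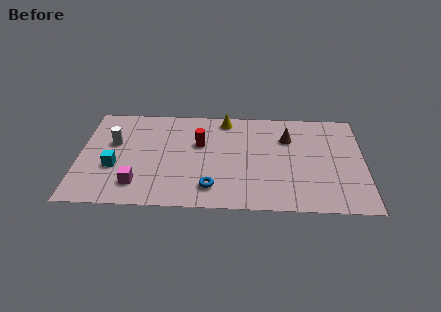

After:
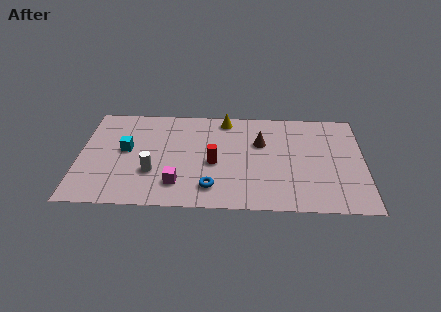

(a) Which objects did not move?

the yellow cone and the blue torus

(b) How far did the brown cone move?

1.4

From (9.9, 5.3) to (8.6, 4.9), the brown cone covered √(1.3² + 0.4²) ≈ 1.4 units.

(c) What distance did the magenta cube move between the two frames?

1.9

From (2.8, 1.6) to (4.7, 1.7), the magenta cube covered √(1.9² + 0.1²) ≈ 1.9 units.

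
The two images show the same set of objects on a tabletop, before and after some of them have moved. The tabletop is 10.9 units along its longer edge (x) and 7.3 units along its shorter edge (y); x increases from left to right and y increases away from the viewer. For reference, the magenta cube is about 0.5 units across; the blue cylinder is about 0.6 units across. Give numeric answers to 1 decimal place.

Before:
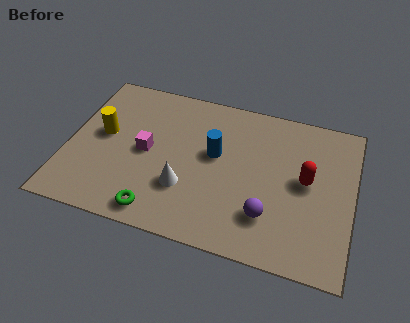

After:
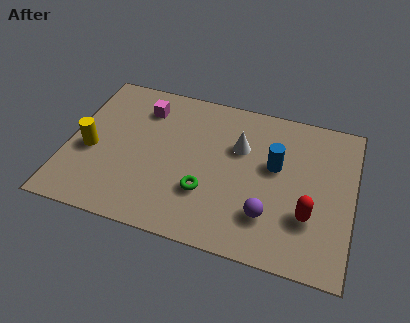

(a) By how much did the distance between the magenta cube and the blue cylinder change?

+2.7

They were about 2.7 units apart before and 5.4 after — 2.7 units further apart.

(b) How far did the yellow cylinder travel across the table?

1.0

The yellow cylinder moved from about (1.3, 4.0) to (0.9, 3.1), a distance of √(0.4² + 0.9²) ≈ 1.0.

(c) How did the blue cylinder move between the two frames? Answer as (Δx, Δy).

(2.3, 0.1)

From the two frames, the blue cylinder sits at roughly (5.6, 4.2) before and (7.9, 4.3) after.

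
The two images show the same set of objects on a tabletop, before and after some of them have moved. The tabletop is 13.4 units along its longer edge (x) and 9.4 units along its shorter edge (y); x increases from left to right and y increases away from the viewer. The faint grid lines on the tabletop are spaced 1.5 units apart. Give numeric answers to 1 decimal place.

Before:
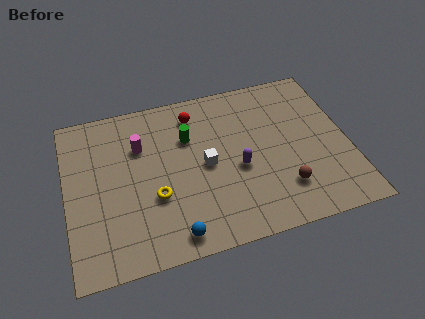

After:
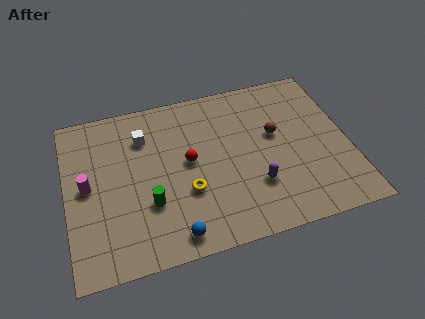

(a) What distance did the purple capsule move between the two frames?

1.4

The purple capsule moved from about (8.1, 4.0) to (8.8, 2.8), a distance of √(0.7² + 1.2²) ≈ 1.4.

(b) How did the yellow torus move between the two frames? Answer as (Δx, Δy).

(1.5, -0.1)

The yellow torus started near (4.1, 3.4) and ended near (5.6, 3.3).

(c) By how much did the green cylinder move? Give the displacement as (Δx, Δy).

(-2.1, -3.3)

From the two frames, the green cylinder sits at roughly (5.9, 6.4) before and (3.8, 3.1) after.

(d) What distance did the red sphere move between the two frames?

2.7

From (6.3, 7.7) to (5.8, 5.0), the red sphere covered √(0.5² + 2.7²) ≈ 2.7 units.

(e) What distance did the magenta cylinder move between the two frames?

3.1

The magenta cylinder moved from about (3.6, 6.5) to (1.0, 4.8), a distance of √(2.6² + 1.7²) ≈ 3.1.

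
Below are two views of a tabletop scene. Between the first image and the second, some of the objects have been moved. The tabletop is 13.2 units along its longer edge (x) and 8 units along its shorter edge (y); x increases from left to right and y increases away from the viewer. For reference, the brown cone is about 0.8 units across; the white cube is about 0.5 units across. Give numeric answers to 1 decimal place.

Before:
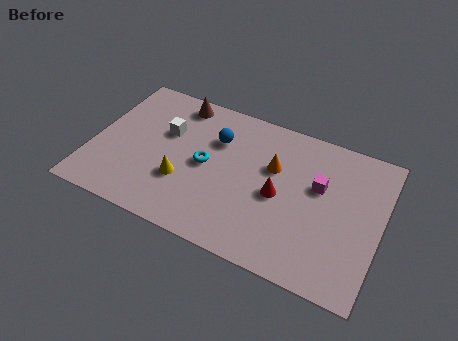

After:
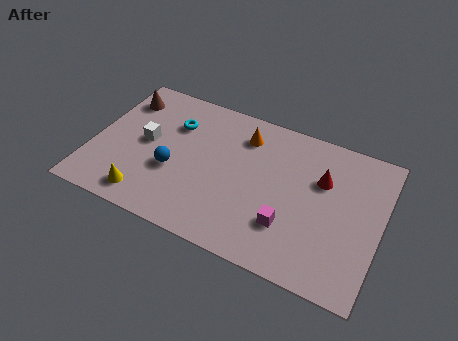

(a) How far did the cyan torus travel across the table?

2.4

The cyan torus was near (5.2, 4.0) before and (3.5, 5.7) after, so it travelled √(1.7² + 1.7²) ≈ 2.4 units.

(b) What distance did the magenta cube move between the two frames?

2.8

From (10.3, 4.9) to (9.2, 2.3), the magenta cube covered √(1.1² + 2.6²) ≈ 2.8 units.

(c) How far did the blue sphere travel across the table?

3.0

The blue sphere was near (5.5, 5.6) before and (3.8, 3.1) after, so it travelled √(1.7² + 2.5²) ≈ 3.0 units.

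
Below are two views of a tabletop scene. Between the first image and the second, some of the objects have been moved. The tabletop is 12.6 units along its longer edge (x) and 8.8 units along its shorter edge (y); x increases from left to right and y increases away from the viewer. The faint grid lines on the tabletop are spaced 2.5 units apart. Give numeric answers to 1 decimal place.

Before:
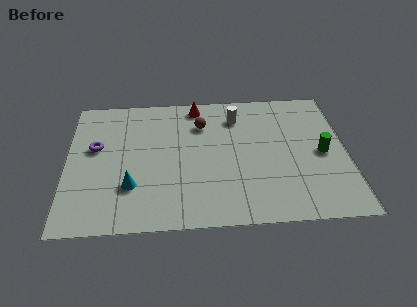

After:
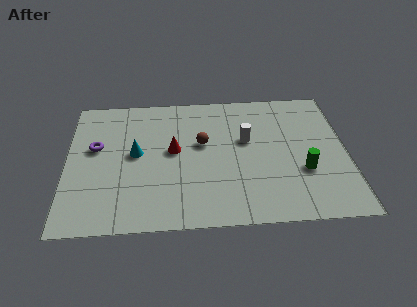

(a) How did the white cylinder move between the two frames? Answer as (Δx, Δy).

(0.4, -1.6)

The white cylinder was at about (7.7, 6.9) and moved to about (8.1, 5.3).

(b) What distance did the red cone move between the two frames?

3.2

The red cone was near (5.9, 7.8) before and (4.8, 4.8) after, so it travelled √(1.1² + 3.0²) ≈ 3.2 units.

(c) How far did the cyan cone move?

2.1

From (2.9, 2.6) to (3.1, 4.7), the cyan cone covered √(0.2² + 2.1²) ≈ 2.1 units.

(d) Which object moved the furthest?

the red cone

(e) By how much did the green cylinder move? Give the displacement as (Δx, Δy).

(-0.9, -1.1)

From the two frames, the green cylinder sits at roughly (11.5, 4.2) before and (10.6, 3.1) after.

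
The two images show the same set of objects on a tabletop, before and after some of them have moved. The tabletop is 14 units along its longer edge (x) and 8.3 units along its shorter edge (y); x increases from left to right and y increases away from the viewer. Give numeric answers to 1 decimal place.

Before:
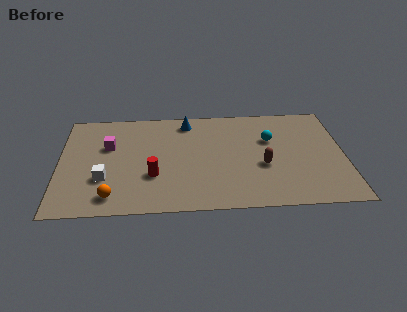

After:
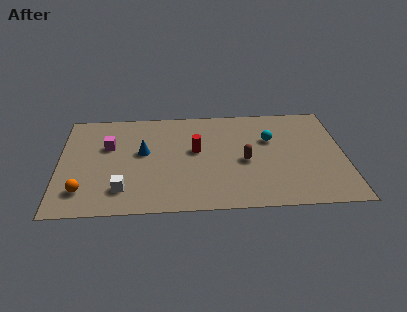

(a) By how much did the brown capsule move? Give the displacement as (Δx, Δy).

(-0.9, 0.4)

The brown capsule was at about (10.0, 3.3) and moved to about (9.1, 3.7).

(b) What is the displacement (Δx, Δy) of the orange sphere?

(-1.4, 0.5)

From the two frames, the orange sphere sits at roughly (2.6, 1.3) before and (1.2, 1.8) after.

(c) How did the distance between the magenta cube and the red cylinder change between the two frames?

+1.0

The distance was about 3.3 in the first image and 4.3 in the second, so they moved 1.0 units further apart.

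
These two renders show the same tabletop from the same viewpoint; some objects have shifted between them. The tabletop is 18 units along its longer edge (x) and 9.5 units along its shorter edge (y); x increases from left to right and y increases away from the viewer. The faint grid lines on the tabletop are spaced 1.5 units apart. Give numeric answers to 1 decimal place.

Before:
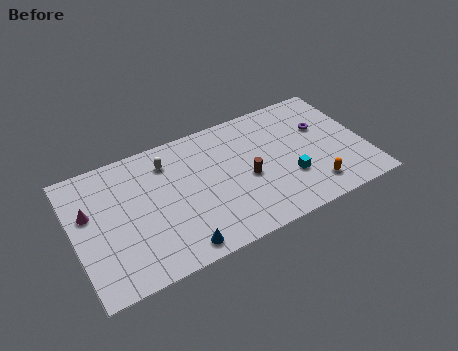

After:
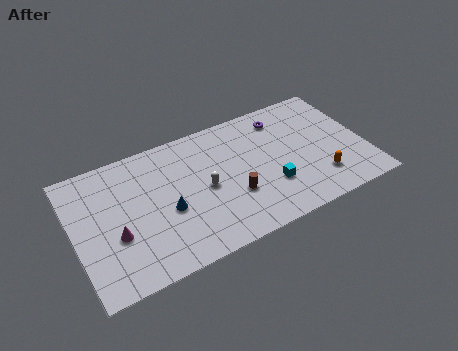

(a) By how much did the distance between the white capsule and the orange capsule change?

-2.9

Before: roughly 10.2 units apart; after: 7.3. That's 2.9 units closer together.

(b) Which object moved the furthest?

the white capsule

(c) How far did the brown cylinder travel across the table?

1.3

The brown cylinder moved from about (10.6, 4.2) to (9.6, 3.3), a distance of √(1.0² + 0.9²) ≈ 1.3.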